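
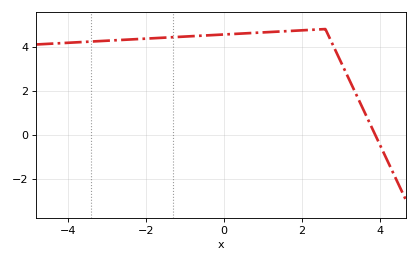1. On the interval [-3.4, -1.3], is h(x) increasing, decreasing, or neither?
increasing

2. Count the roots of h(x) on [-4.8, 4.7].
1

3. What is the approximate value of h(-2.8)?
4.2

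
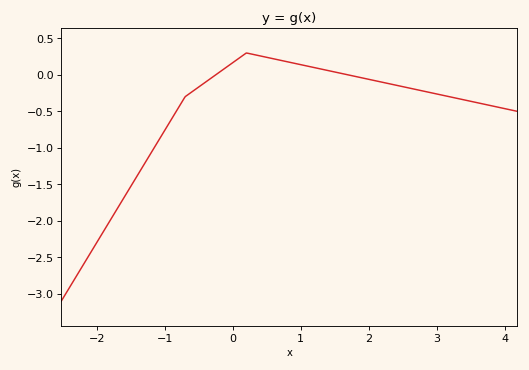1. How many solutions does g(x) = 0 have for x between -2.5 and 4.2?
2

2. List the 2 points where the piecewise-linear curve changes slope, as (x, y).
(-0.7, -0.3); (0.2, 0.3)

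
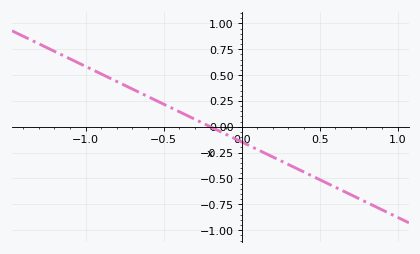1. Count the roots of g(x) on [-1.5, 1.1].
1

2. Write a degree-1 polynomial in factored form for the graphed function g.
y = -0.73(x + 0.2)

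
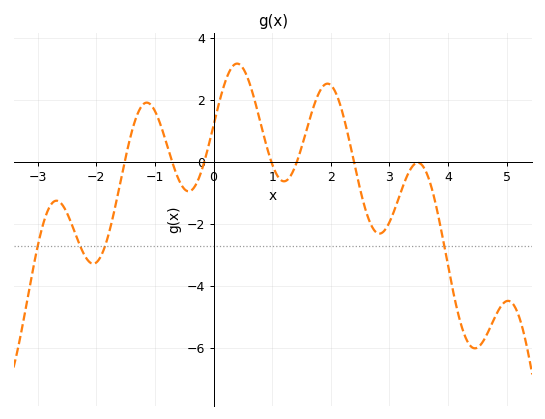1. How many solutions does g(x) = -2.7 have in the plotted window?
4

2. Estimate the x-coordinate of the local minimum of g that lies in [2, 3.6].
2.83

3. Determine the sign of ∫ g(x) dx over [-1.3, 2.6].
positive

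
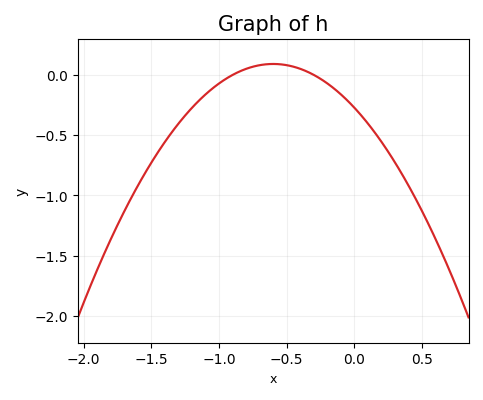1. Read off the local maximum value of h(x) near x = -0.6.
0.091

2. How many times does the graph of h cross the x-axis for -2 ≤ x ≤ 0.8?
2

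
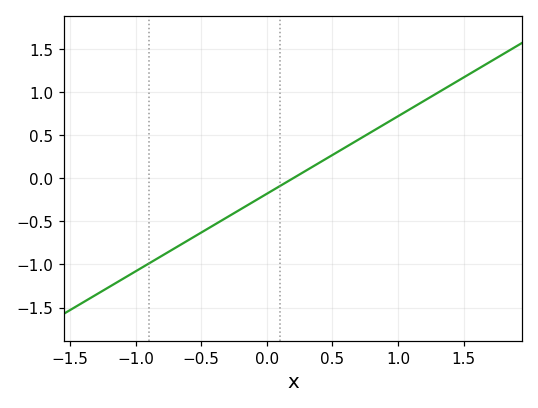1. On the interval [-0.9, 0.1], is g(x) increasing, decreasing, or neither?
increasing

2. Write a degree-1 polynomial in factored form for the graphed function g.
y = 0.9(x - 0.2)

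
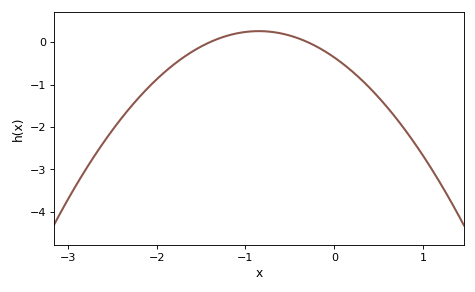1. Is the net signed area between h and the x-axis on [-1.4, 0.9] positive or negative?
negative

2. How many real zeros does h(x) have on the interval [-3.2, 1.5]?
2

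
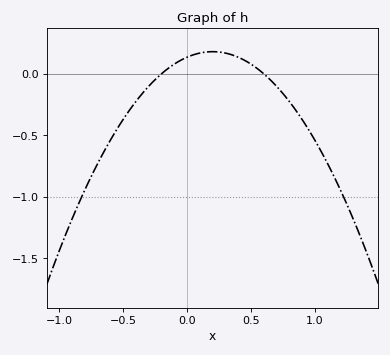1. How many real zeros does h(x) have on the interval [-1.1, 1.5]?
2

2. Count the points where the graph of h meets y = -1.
2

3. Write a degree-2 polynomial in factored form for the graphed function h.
y = -1.12(x + 0.2)(x - 0.6)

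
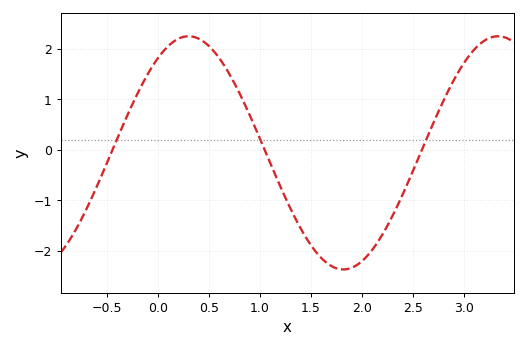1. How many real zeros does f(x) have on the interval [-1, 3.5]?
3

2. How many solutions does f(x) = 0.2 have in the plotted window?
3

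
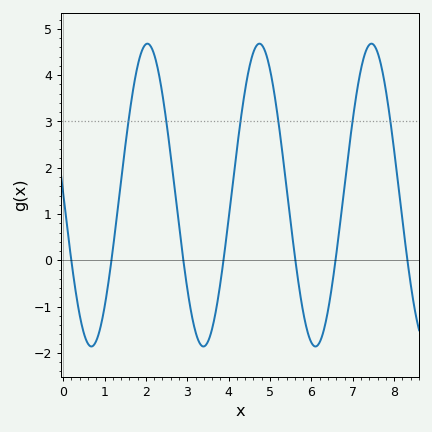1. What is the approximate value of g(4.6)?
4.5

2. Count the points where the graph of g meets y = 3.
6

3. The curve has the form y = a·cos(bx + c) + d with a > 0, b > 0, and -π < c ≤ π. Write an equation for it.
y = 3.27cos(2.32x + 1.56) + 1.41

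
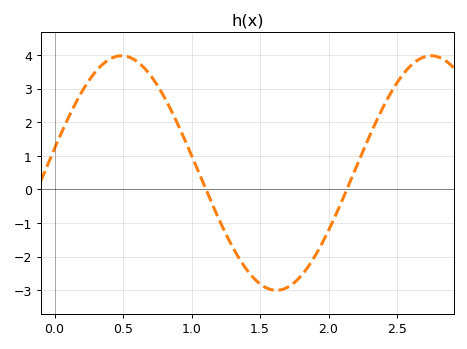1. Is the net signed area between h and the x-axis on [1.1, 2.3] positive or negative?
negative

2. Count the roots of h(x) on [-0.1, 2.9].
2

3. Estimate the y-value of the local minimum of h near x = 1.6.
-3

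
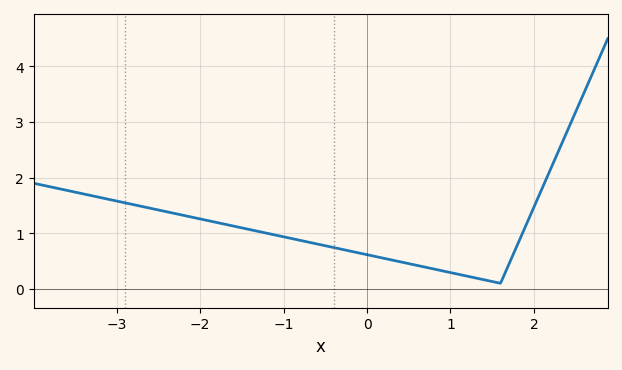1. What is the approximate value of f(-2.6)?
1.5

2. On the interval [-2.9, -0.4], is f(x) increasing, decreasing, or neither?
decreasing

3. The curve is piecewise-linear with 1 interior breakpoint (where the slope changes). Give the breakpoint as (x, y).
(1.6, 0.1)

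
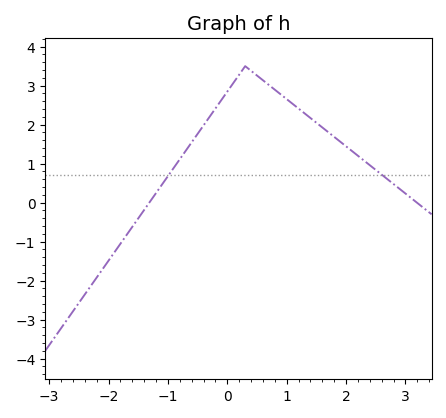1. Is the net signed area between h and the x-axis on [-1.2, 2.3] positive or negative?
positive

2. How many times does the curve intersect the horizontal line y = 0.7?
2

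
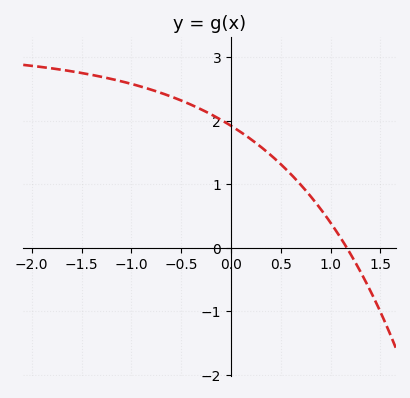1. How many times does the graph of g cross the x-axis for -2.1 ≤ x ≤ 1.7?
1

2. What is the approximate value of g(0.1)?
1.8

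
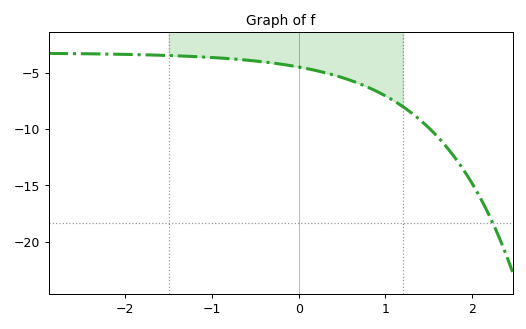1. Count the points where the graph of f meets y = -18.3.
1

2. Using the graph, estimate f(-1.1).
-3.61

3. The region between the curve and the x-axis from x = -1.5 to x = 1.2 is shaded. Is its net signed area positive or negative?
negative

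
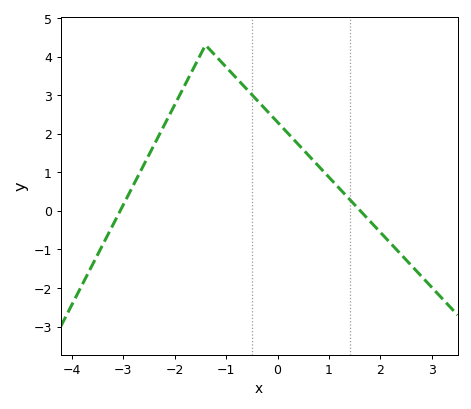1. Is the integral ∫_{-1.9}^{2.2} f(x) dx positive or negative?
positive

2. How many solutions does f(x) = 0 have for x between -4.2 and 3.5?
2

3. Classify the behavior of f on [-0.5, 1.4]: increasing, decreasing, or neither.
decreasing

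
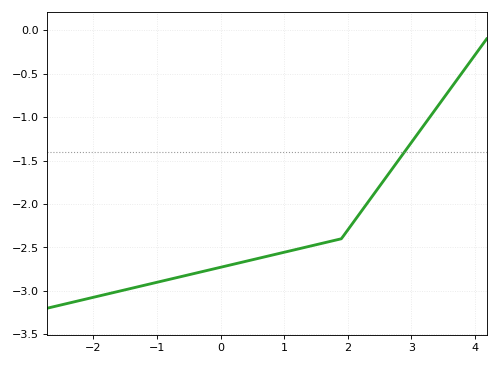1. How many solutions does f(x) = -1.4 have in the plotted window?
1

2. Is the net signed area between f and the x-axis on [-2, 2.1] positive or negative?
negative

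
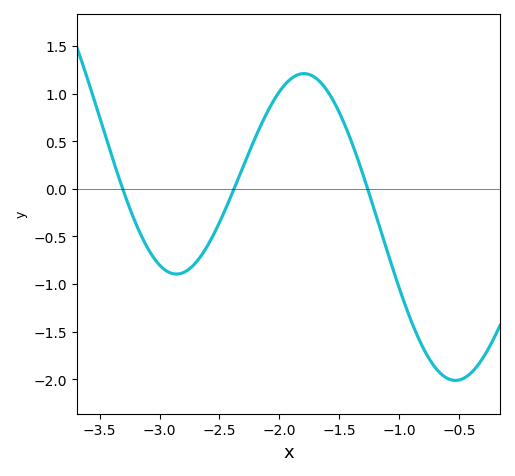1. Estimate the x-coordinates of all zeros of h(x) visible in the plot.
-3.3, -2.4, -1.25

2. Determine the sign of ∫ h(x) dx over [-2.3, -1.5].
positive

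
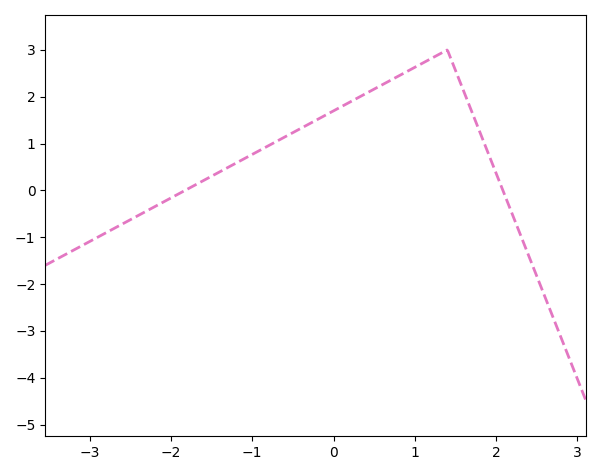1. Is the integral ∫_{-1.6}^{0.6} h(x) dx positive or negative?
positive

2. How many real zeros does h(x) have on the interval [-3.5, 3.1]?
2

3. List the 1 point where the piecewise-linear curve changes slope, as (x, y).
(1.4, 3)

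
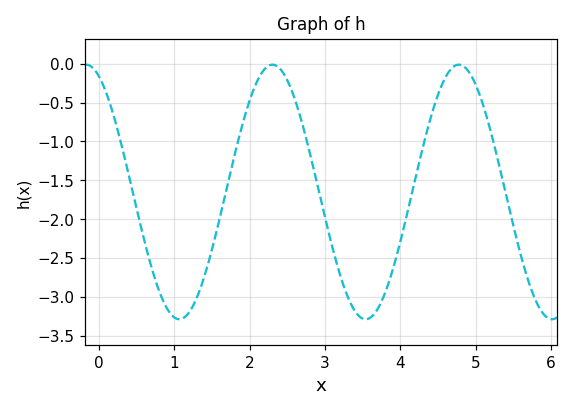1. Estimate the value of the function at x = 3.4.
-3.2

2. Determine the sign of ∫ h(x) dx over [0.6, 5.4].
negative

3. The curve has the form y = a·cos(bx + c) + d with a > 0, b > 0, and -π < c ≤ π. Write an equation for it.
y = 1.64cos(2.5x + 0.43) - 1.65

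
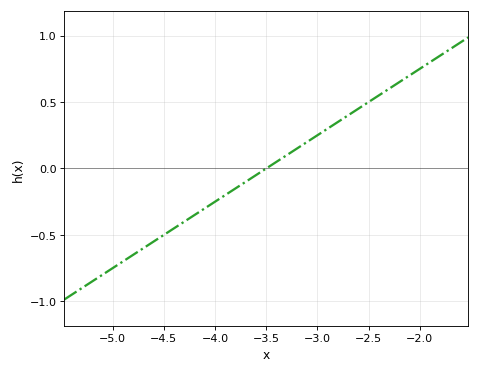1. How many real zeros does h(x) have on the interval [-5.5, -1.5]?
1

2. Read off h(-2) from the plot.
0.75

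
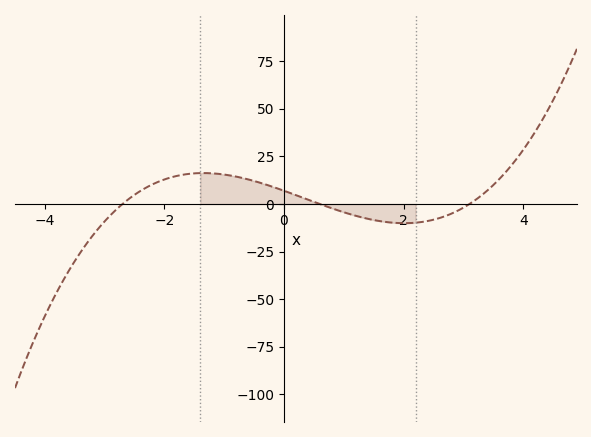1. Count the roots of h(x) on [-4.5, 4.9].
3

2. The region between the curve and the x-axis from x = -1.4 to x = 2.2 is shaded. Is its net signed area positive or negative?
positive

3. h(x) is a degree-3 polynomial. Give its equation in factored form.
y = 1.39(x + 2.7)(x - 0.6)(x - 3.1)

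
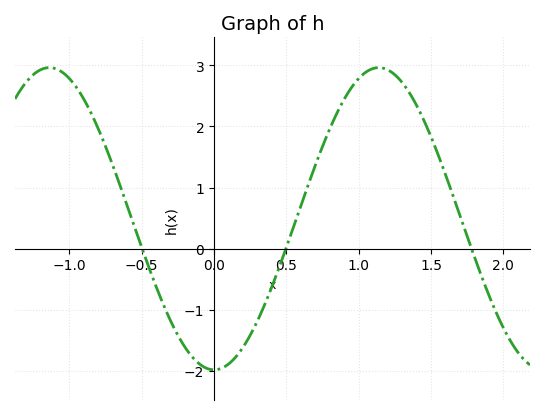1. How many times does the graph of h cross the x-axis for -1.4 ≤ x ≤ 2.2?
3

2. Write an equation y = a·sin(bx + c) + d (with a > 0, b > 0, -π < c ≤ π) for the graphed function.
y = 2.47sin(2.8x - 1.6) + 0.49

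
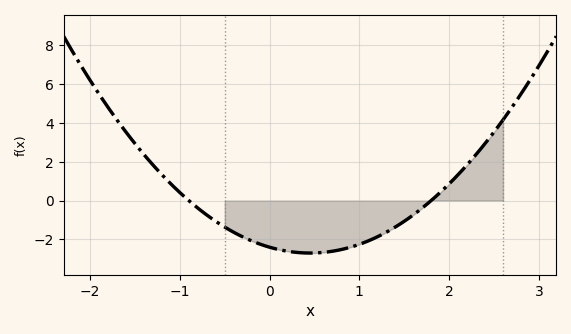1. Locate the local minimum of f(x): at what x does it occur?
0.5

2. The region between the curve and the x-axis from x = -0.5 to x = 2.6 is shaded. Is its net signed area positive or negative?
negative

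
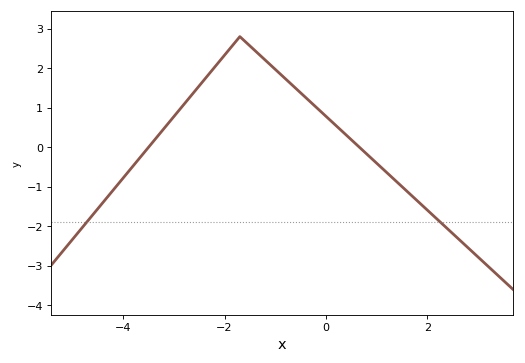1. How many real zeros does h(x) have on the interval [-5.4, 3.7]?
2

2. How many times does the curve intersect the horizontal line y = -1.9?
2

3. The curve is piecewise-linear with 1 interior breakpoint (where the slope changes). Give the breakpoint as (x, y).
(-1.7, 2.8)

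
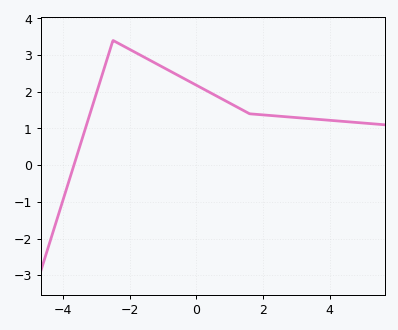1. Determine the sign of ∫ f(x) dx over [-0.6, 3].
positive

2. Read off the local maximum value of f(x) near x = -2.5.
3.4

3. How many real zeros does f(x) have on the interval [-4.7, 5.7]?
1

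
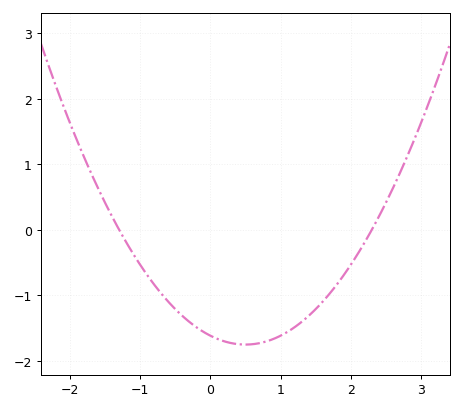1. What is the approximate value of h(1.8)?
-0.8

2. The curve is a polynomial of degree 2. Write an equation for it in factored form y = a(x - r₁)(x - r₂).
y = 0.54(x + 1.3)(x - 2.3)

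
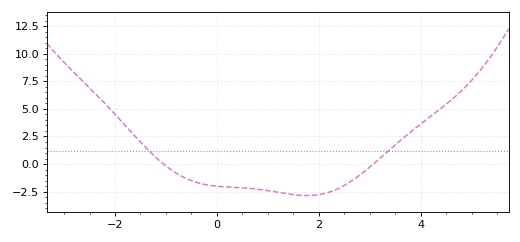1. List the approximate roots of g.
-1, 3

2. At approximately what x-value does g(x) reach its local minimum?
1.8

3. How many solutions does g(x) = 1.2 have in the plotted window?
2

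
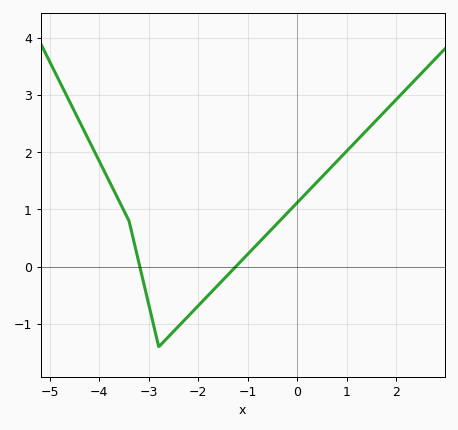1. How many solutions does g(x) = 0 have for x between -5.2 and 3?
2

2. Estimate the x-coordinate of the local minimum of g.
-2.8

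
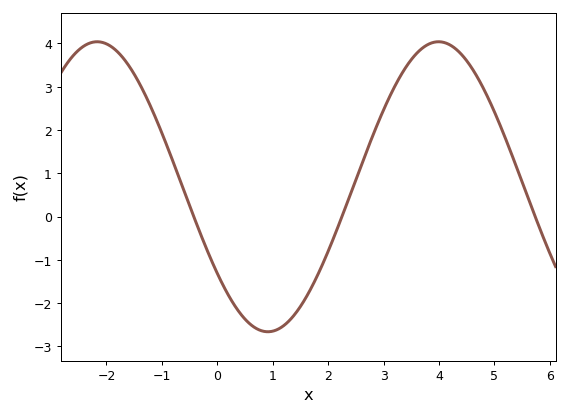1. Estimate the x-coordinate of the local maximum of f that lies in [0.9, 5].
3.99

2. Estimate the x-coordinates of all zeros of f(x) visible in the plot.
-0.424, 2.25, 5.74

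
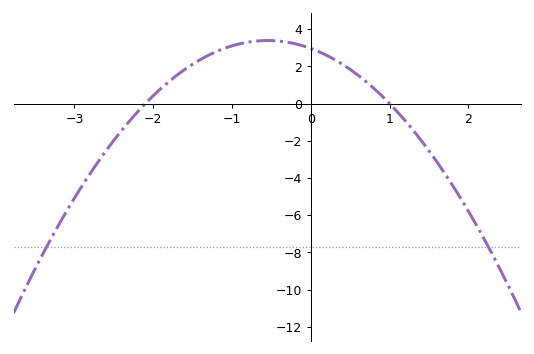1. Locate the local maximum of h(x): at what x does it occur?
-0.55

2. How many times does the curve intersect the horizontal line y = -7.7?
2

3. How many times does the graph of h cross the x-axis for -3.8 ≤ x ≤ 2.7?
2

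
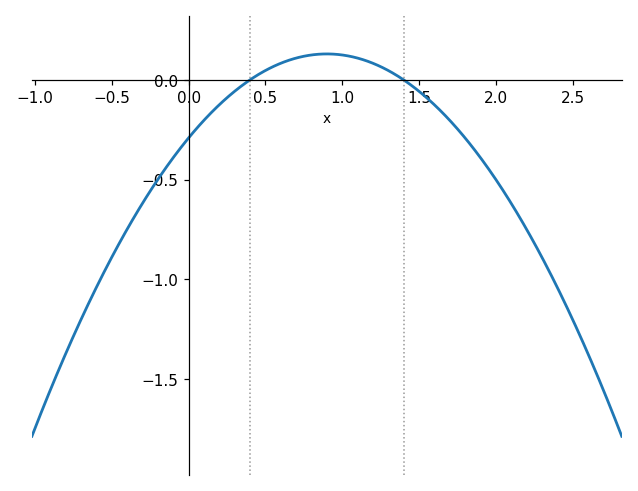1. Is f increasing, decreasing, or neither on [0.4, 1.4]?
neither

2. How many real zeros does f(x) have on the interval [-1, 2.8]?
2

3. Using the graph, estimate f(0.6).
0.1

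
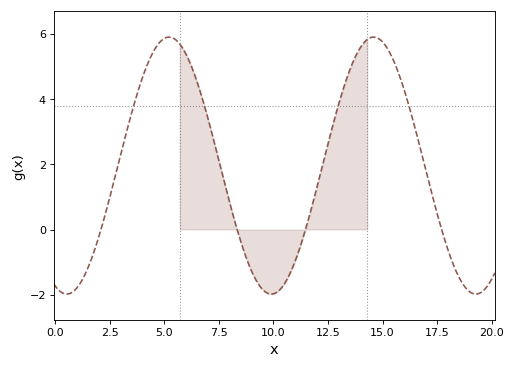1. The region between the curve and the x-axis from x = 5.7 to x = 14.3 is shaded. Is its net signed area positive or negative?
positive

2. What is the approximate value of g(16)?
4.26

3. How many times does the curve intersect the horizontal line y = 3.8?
4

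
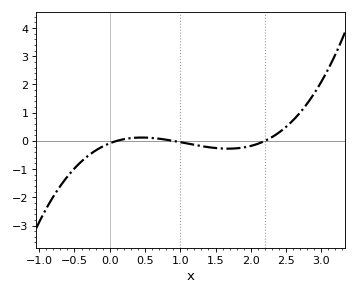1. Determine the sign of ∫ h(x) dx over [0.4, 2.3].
negative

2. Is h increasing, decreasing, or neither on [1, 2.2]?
neither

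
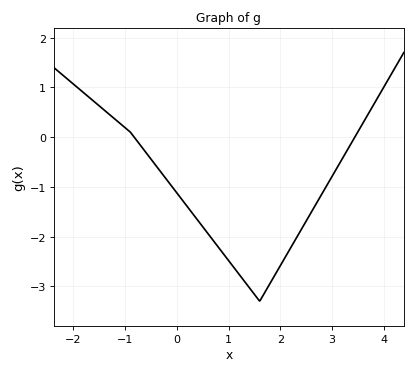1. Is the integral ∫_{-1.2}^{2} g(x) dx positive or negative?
negative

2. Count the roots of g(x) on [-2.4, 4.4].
2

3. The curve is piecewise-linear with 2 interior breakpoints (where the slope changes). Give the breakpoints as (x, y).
(-0.9, 0.1); (1.6, -3.3)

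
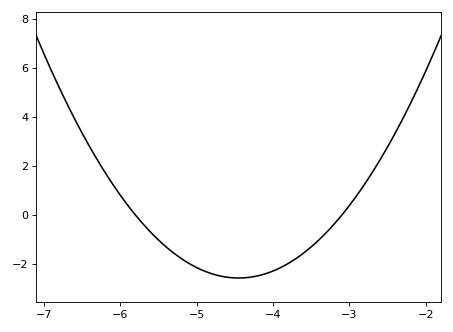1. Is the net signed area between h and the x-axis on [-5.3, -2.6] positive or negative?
negative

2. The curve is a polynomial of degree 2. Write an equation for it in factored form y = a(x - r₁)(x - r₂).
y = 1.41(x + 5.8)(x + 3.1)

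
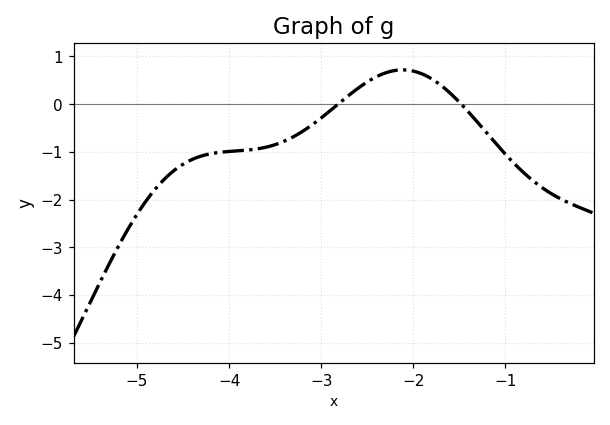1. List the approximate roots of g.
-2.8, -1.5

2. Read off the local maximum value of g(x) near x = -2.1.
0.7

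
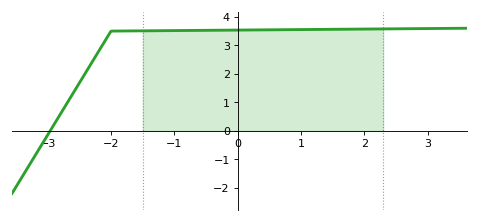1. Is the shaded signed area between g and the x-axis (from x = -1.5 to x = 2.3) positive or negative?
positive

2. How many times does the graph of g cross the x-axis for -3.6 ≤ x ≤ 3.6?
1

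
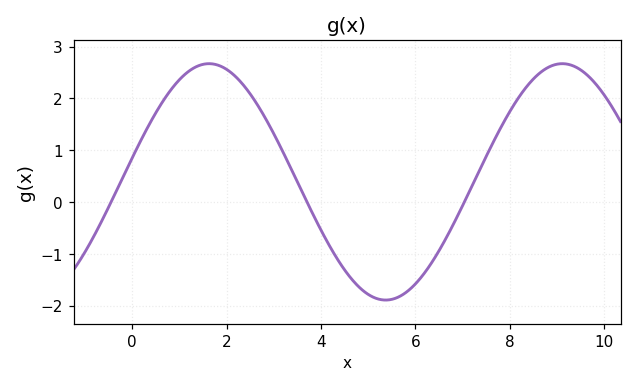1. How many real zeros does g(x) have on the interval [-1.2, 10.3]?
3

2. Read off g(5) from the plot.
-1.78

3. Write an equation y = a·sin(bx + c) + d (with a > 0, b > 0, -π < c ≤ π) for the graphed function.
y = 2.28sin(0.84x + 0.202) + 0.39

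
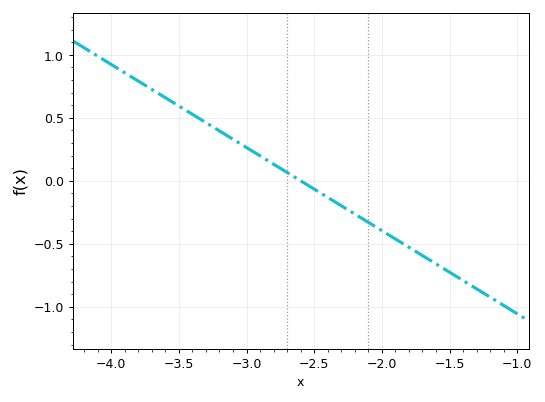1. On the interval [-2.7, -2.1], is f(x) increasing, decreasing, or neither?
decreasing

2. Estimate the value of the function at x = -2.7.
0.066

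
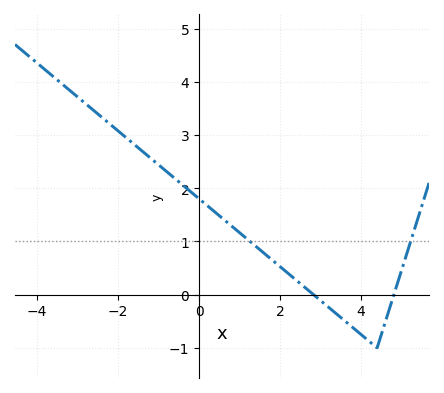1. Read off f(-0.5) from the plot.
2.12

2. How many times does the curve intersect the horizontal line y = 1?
2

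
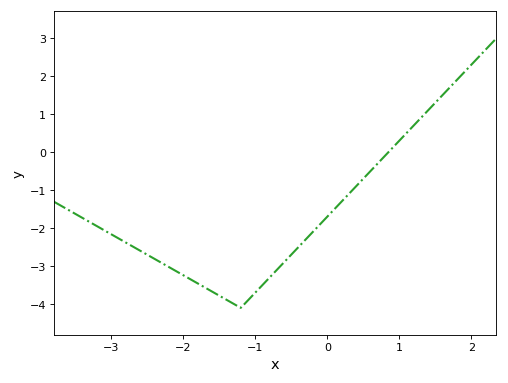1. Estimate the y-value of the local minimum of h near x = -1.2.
-4.1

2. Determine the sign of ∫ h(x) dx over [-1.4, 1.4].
negative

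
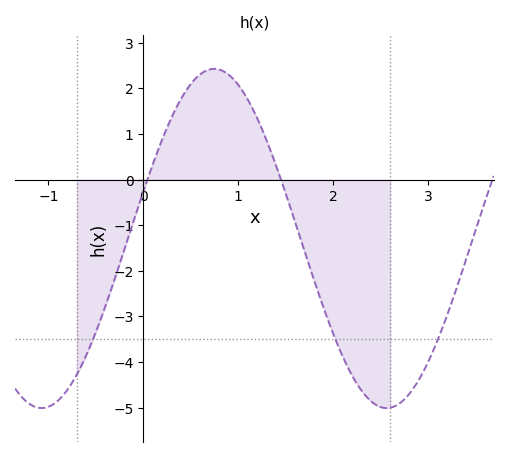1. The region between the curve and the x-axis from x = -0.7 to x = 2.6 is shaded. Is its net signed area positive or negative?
negative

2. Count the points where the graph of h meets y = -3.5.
3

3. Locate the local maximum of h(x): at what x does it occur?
0.7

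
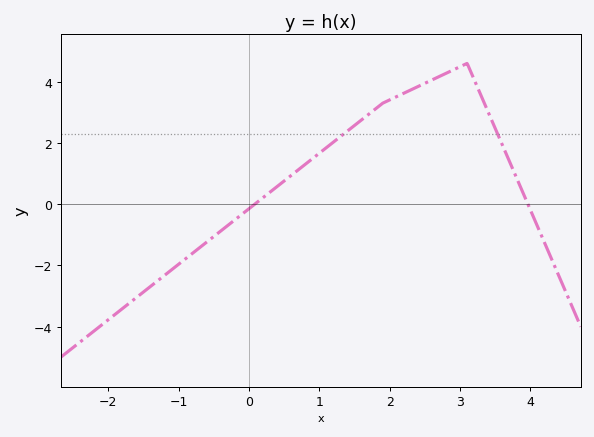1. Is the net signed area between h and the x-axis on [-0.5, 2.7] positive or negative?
positive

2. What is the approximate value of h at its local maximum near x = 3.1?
4.6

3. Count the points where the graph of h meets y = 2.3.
2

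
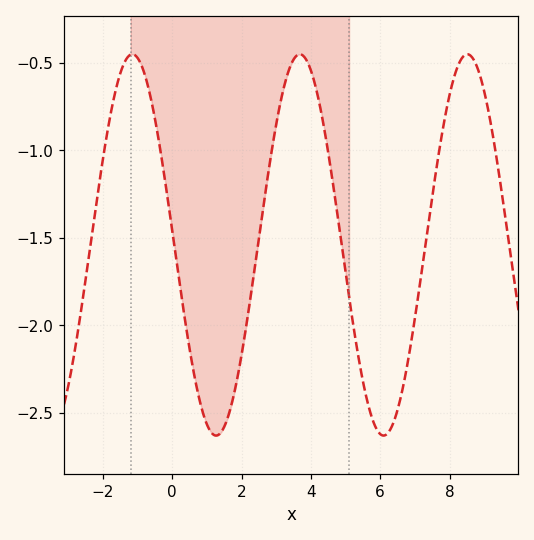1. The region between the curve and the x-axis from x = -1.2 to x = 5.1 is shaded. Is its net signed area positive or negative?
negative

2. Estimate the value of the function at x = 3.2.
-0.655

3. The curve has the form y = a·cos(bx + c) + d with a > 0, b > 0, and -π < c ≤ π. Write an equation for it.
y = 1.09cos(1.3x + 1.5) - 1.54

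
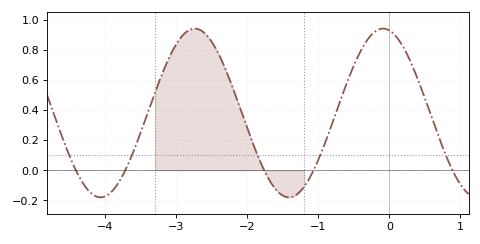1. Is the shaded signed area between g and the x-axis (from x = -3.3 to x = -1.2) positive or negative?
positive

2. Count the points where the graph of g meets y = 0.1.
5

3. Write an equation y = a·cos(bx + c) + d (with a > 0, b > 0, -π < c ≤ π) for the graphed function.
y = 0.56cos(2.37x + 0.212) + 0.38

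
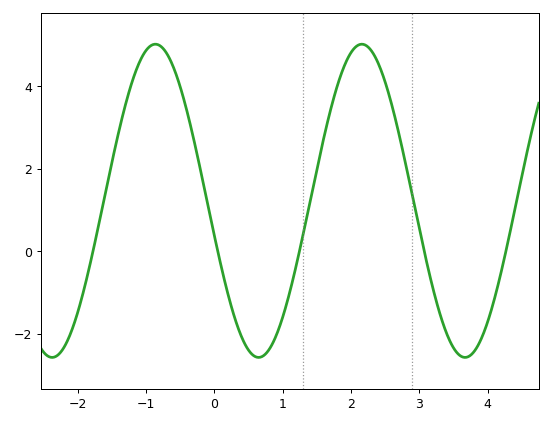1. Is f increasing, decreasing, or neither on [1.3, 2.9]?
neither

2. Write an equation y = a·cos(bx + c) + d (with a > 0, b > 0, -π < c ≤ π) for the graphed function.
y = 3.8cos(2.1x + 1.8) + 1.22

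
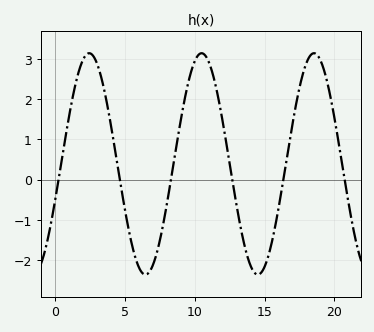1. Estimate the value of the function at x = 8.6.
0.677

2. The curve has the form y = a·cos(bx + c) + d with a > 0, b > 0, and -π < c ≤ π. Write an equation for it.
y = 2.76cos(0.78x - 1.89) + 0.39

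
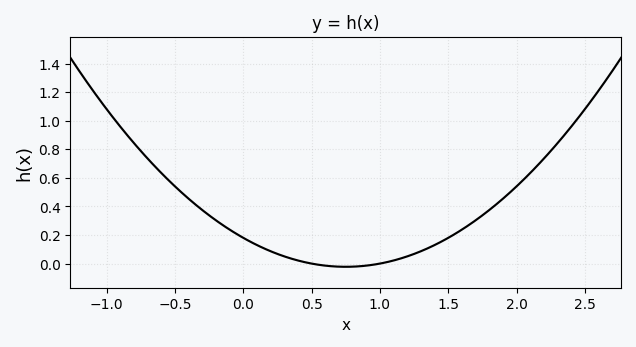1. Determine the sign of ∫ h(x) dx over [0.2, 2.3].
positive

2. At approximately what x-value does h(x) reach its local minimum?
0.8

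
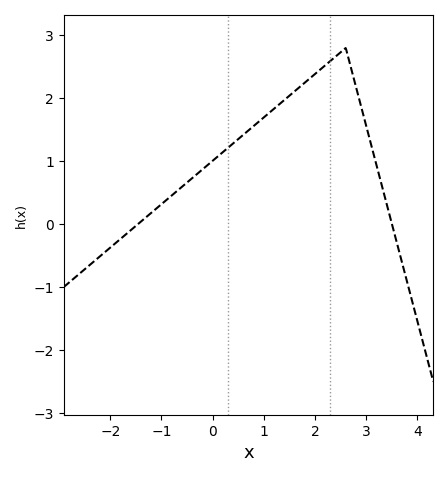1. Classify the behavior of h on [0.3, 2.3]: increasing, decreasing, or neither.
increasing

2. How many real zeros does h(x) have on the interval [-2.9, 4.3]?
2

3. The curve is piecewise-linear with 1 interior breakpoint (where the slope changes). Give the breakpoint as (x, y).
(2.6, 2.8)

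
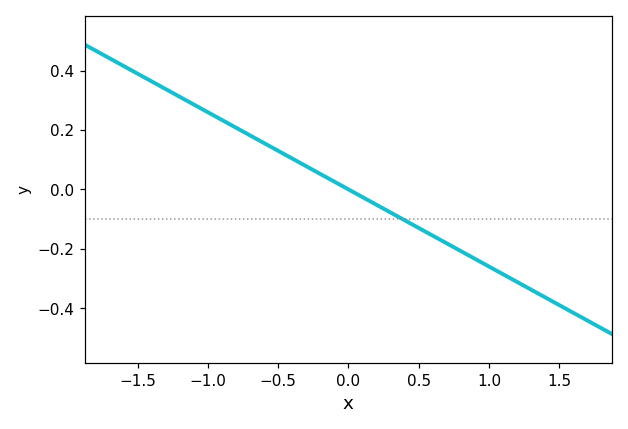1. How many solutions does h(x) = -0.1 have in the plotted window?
1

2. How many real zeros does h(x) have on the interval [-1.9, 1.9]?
1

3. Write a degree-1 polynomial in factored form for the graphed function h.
y = -0.26(x - 0)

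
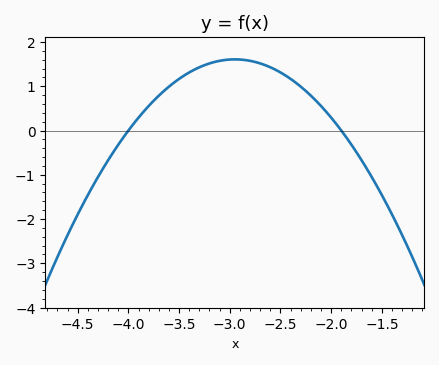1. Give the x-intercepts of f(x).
-4, -1.9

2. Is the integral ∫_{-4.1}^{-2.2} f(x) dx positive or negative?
positive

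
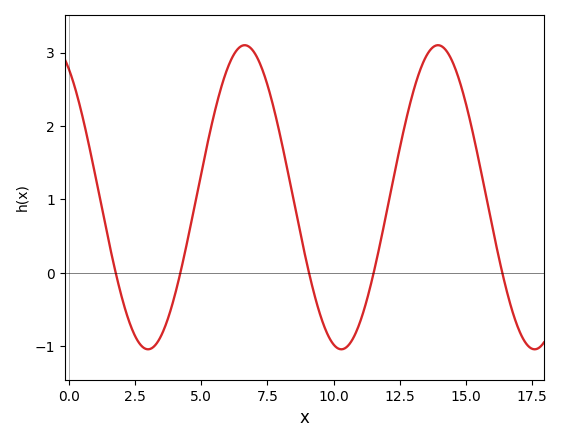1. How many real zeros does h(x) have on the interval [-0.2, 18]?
5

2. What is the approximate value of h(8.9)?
0.28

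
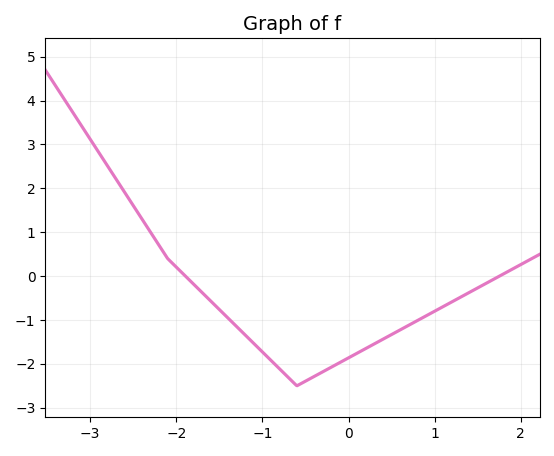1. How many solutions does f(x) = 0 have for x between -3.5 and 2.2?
2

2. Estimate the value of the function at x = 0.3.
-1.54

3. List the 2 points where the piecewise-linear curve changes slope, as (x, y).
(-2.1, 0.4); (-0.6, -2.5)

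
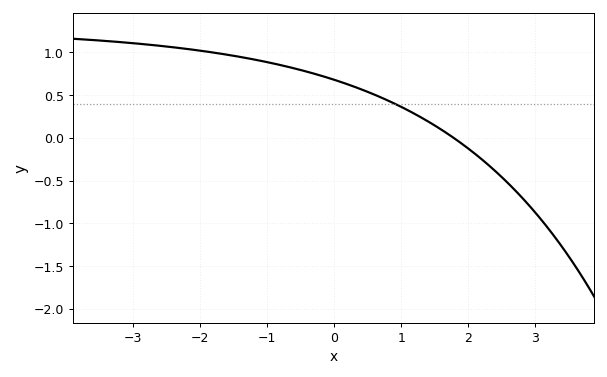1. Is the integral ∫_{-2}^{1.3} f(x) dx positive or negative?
positive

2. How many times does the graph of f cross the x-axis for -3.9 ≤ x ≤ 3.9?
1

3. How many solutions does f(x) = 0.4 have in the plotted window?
1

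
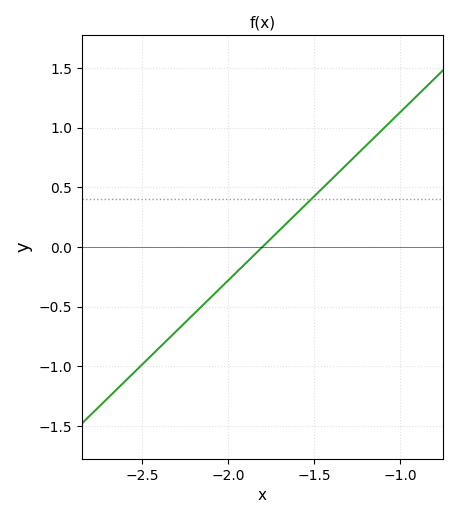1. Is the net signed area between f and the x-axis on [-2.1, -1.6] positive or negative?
negative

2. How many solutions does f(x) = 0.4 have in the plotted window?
1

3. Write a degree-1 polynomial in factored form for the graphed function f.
y = 1.41(x + 1.8)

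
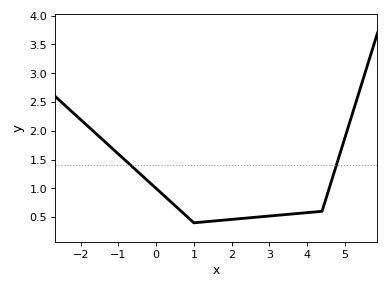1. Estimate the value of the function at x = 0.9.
0.45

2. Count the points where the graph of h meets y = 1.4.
2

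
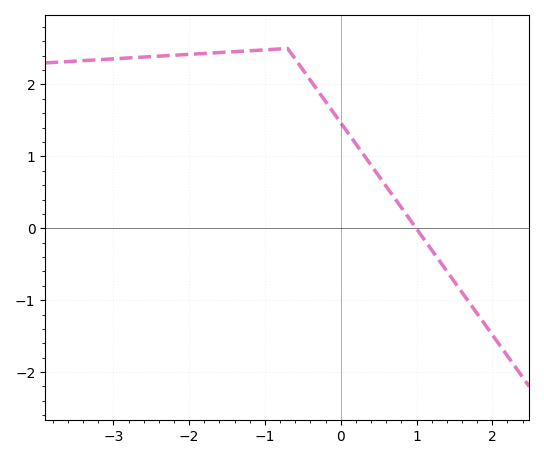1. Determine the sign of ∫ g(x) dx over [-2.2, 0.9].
positive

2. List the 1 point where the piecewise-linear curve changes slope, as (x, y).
(-0.7, 2.5)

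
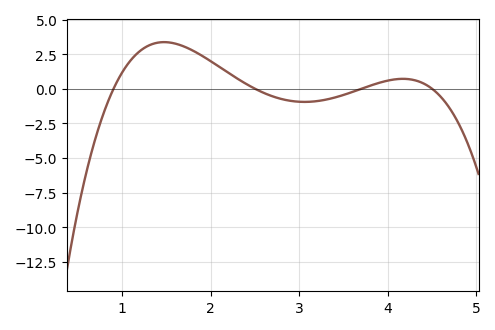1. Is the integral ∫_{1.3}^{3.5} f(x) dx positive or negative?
positive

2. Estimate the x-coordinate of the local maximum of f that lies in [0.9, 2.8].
1.5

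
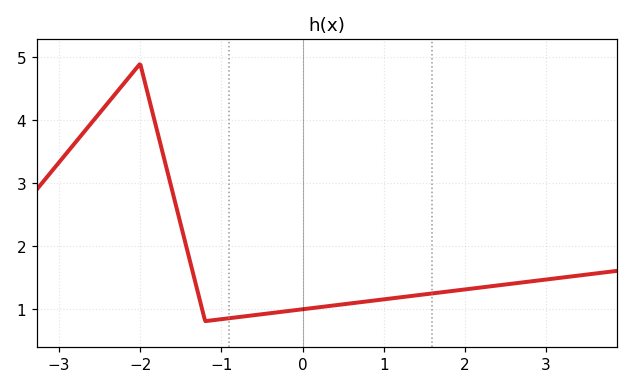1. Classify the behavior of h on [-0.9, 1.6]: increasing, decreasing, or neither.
increasing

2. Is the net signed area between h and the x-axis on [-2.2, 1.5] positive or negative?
positive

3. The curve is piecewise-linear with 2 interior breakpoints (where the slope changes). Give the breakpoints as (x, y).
(-2, 4.9); (-1.2, 0.8)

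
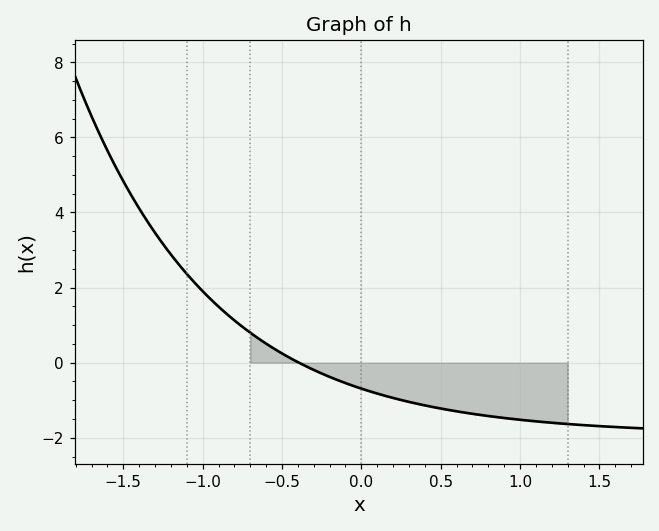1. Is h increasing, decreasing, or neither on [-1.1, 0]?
decreasing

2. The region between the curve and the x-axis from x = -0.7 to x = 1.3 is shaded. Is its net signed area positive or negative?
negative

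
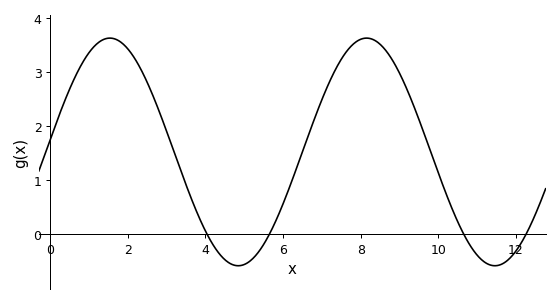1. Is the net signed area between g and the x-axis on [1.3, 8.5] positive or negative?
positive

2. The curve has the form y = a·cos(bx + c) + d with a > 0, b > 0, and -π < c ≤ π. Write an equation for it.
y = 2.1cos(0.95x - 1.5) + 1.52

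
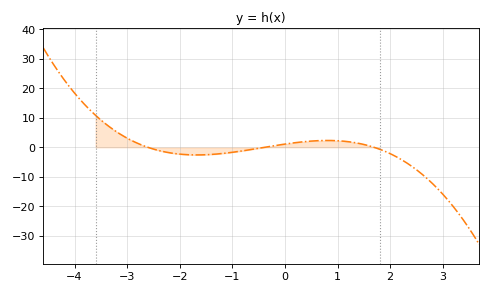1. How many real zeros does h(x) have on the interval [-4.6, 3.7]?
3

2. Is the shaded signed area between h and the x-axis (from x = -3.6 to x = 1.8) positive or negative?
positive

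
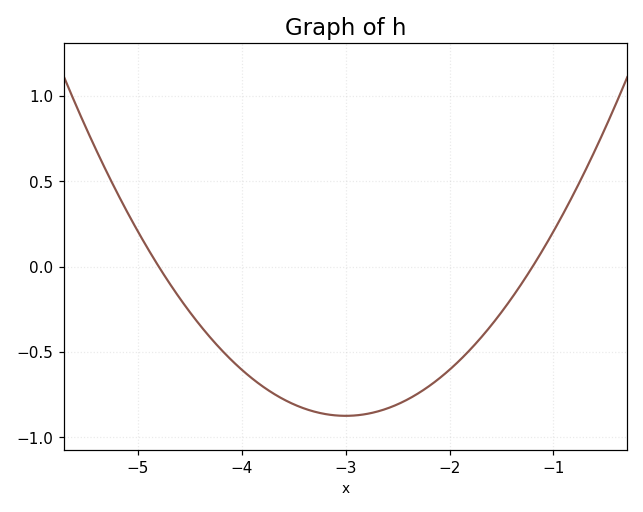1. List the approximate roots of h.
-4.8, -1.2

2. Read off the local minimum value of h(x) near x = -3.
-0.875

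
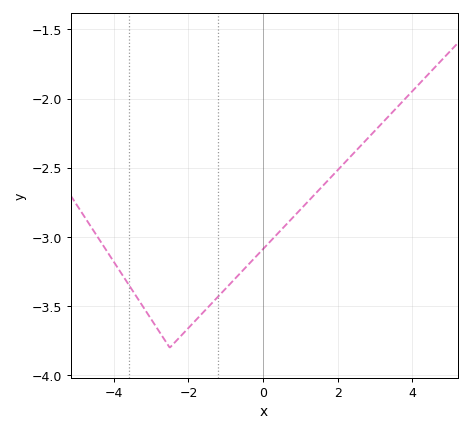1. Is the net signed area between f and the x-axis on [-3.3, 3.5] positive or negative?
negative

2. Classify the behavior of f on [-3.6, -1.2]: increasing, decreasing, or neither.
neither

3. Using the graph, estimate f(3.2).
-2.15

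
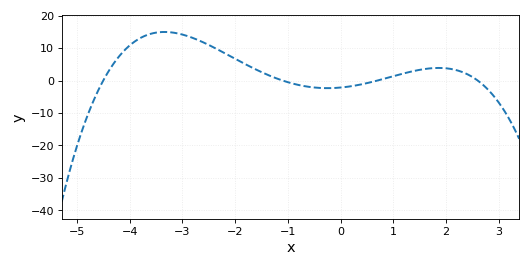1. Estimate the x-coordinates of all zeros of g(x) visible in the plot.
-4.4, -1.2, 0.8, 2.6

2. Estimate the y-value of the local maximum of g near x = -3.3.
15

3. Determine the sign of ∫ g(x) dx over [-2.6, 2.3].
positive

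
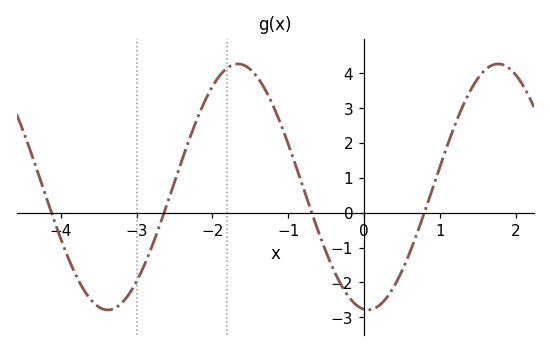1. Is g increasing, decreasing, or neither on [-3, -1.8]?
increasing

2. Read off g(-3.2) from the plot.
-2.6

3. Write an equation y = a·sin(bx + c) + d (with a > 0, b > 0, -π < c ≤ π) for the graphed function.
y = 3.53sin(1.83x - 1.67) + 0.74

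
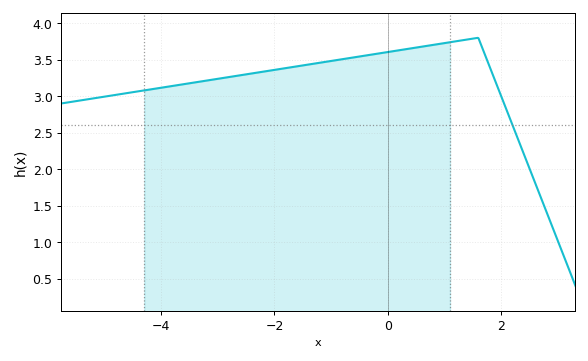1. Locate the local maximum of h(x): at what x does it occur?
1.6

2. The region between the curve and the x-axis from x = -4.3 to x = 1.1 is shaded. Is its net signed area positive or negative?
positive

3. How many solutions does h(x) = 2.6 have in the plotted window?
1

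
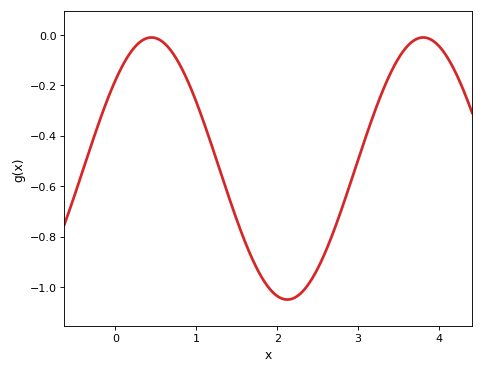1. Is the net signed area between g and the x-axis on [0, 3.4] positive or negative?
negative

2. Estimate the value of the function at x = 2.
-1.04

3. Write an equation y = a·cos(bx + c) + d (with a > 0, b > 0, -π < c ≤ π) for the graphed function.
y = 0.52cos(1.9x - 0.83) - 0.53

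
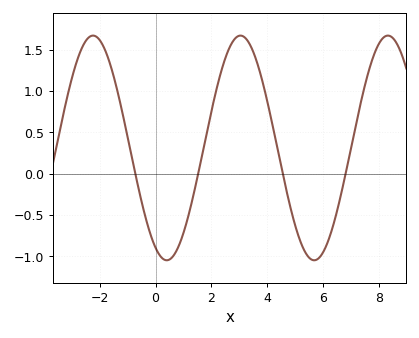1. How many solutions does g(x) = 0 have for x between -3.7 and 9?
4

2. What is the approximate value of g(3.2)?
1.65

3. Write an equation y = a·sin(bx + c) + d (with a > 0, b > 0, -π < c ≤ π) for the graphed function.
y = 1.36sin(1.2x - 2) + 0.31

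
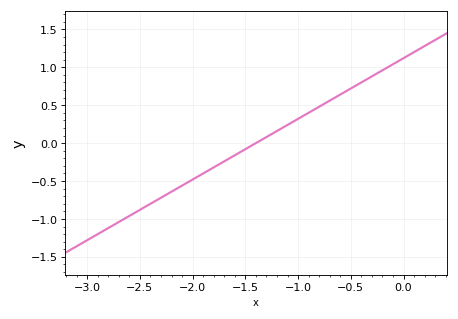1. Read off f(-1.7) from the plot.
-0.25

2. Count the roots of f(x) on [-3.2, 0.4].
1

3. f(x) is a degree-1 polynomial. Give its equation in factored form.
y = 0.8(x + 1.4)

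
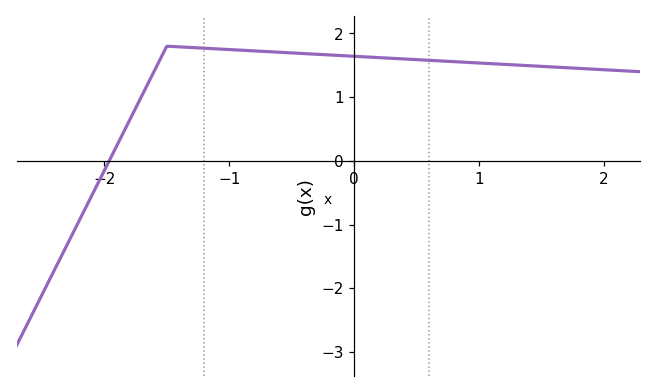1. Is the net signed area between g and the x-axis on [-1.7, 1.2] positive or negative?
positive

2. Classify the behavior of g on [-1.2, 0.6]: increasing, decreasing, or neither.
decreasing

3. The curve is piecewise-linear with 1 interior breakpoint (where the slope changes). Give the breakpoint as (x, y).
(-1.5, 1.8)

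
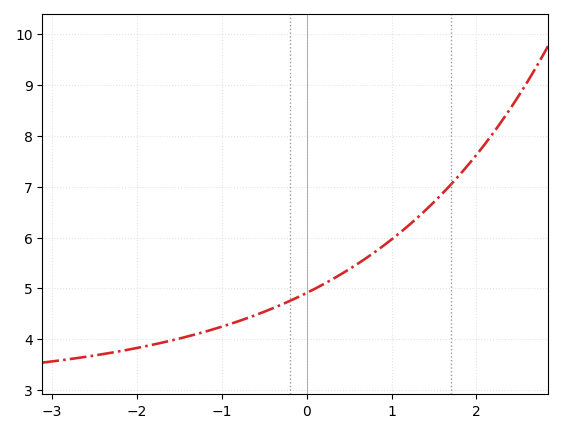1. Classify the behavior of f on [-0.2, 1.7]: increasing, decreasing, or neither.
increasing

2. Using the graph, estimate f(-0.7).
4.41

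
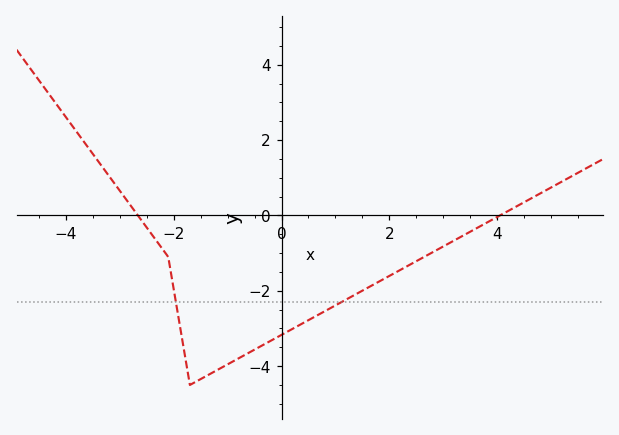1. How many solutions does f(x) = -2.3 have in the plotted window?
2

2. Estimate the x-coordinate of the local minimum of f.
-1.7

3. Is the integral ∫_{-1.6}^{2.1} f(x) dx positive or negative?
negative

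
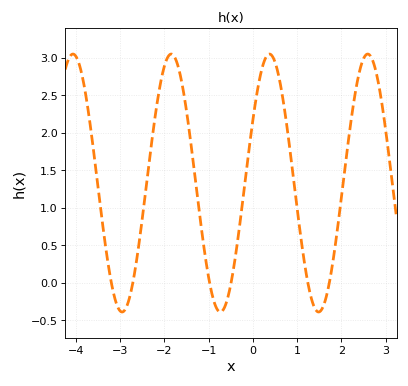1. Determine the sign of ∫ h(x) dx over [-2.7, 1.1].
positive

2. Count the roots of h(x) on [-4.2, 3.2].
6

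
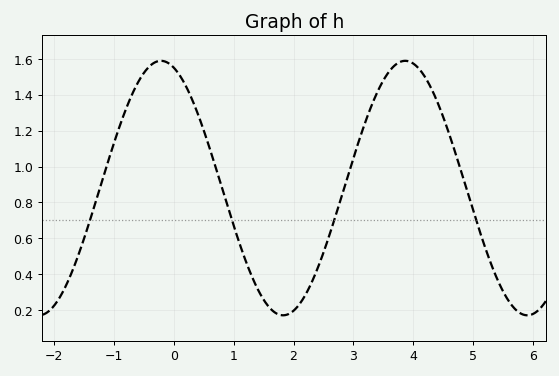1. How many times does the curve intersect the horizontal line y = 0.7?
4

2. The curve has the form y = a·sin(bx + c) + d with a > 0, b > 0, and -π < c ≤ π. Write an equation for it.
y = 0.71sin(1.5x + 1.9) + 0.88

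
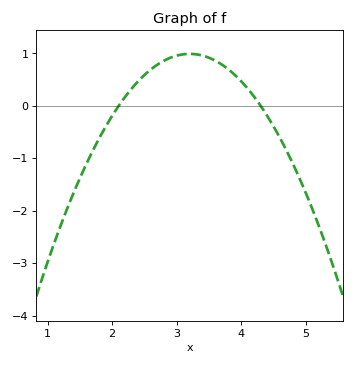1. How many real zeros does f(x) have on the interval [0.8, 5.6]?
2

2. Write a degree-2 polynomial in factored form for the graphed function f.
y = -0.82(x - 2.1)(x - 4.3)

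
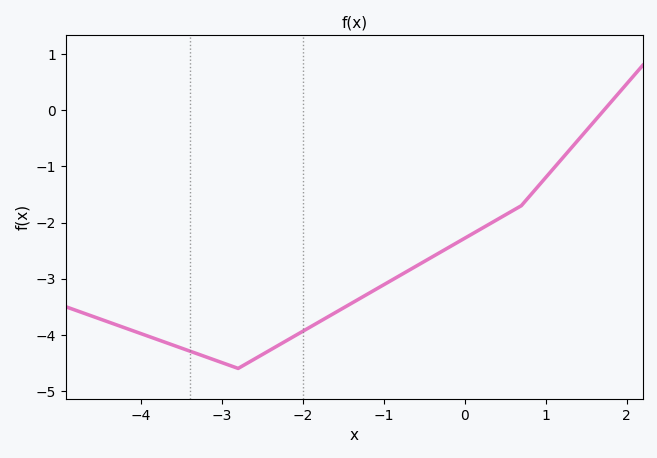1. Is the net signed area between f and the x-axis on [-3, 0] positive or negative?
negative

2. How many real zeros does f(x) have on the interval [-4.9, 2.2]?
1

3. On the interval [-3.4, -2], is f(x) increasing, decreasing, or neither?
neither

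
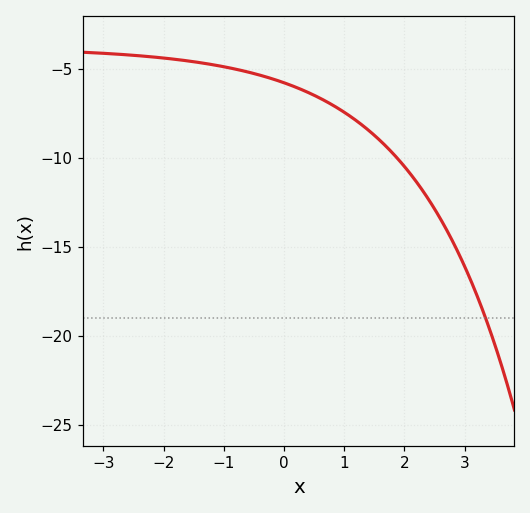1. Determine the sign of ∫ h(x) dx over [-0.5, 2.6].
negative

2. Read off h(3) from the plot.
-16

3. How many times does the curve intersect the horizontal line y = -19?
1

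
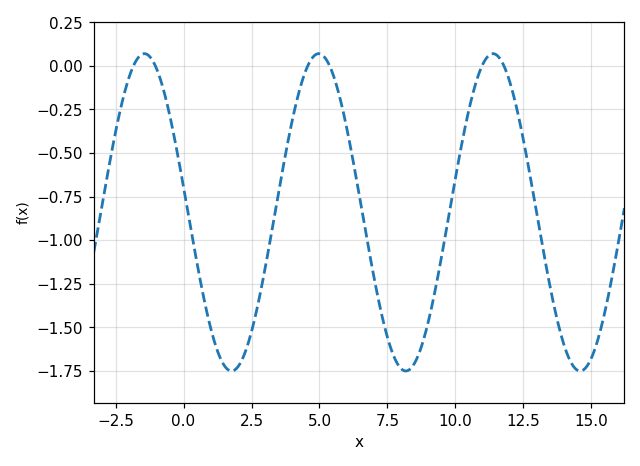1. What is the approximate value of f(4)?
-0.3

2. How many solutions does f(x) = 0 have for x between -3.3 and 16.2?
6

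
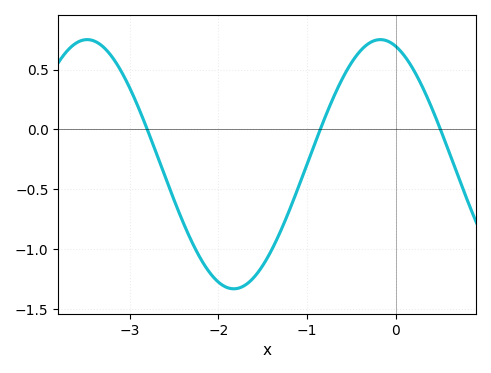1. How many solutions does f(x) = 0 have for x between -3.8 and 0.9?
3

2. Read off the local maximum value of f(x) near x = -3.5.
0.75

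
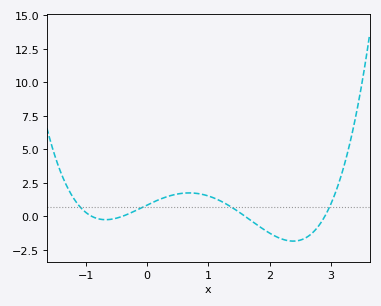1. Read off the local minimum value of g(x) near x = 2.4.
-1.85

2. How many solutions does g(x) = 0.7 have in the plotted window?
4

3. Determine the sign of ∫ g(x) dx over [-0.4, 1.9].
positive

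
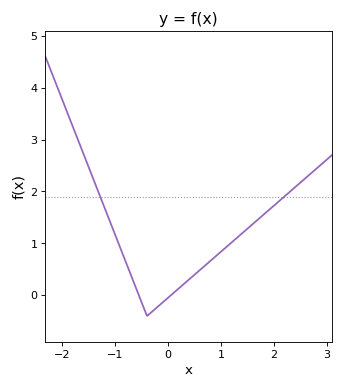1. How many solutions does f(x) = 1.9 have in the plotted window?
2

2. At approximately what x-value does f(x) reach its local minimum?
-0.4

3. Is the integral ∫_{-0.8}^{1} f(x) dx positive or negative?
positive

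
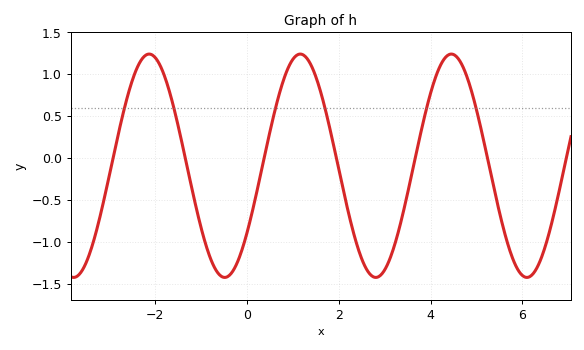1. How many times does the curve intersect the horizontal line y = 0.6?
6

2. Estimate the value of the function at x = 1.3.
1.19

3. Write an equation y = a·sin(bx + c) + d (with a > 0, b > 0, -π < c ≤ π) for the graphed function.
y = 1.33sin(1.91x - 0.65) - 0.09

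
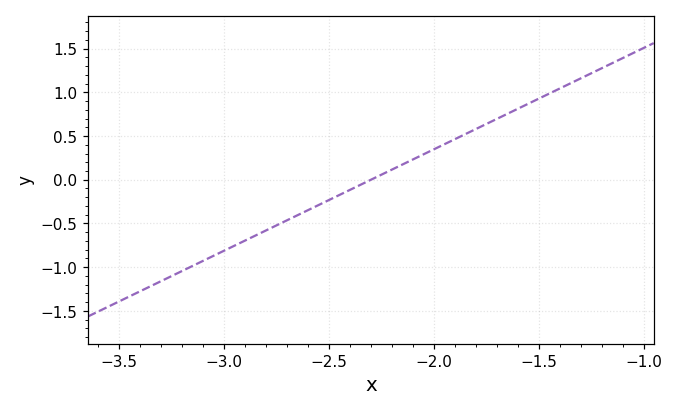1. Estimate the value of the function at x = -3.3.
-1.16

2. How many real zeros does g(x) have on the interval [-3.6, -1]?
1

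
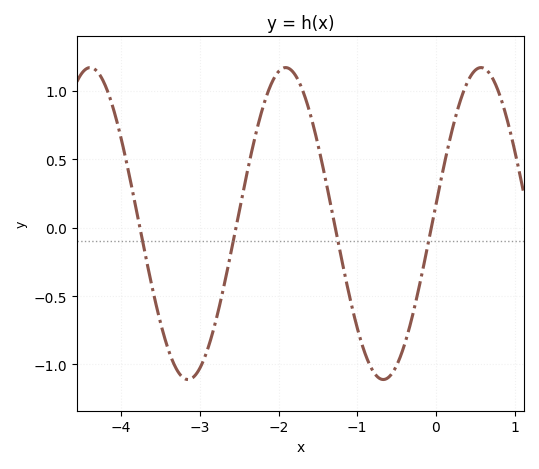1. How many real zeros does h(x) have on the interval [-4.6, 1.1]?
4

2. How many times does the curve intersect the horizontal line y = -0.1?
4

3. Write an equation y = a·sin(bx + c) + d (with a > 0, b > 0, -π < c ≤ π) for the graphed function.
y = 1.14sin(2.5x + 0.12) + 0.03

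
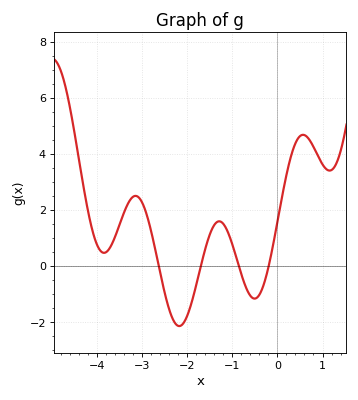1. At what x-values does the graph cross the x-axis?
-2.6, -1.7, -0.9, -0.2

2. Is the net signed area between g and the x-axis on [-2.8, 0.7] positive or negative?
positive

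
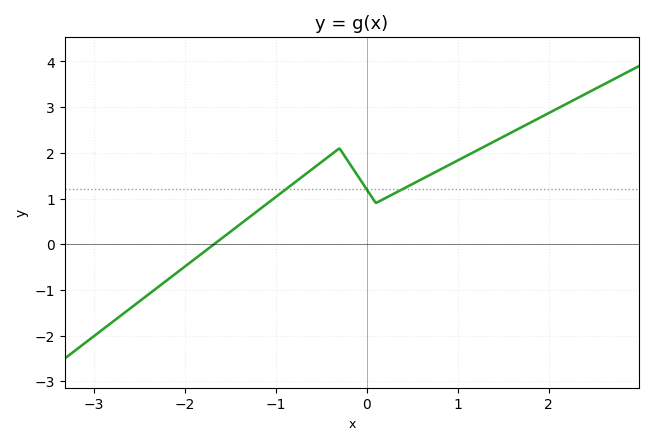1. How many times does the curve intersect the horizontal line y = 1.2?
3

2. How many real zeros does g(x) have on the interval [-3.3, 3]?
1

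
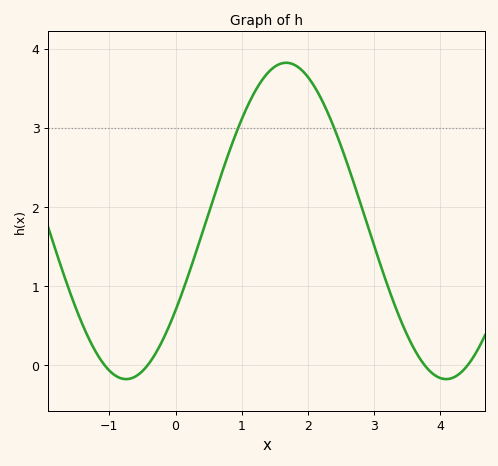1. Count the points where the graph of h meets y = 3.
2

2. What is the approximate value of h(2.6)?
2.53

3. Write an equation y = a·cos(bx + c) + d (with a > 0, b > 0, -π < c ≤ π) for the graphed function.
y = 2cos(1.3x - 2.17) + 1.82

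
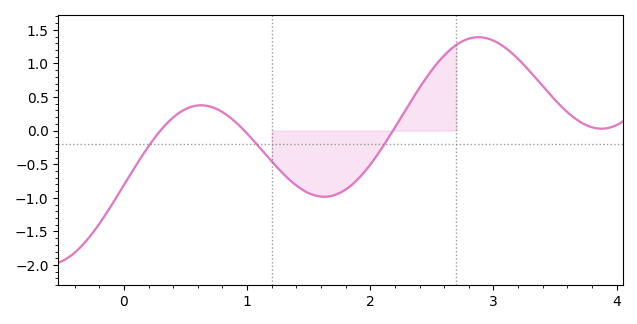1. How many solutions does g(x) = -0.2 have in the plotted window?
3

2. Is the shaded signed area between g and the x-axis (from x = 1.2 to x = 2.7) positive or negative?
negative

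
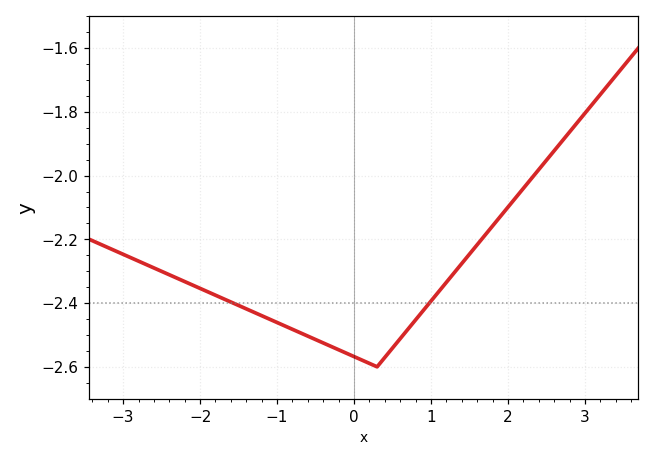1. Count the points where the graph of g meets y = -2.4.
2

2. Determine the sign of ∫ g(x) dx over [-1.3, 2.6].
negative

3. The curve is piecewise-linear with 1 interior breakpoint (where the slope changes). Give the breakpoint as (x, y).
(0.3, -2.6)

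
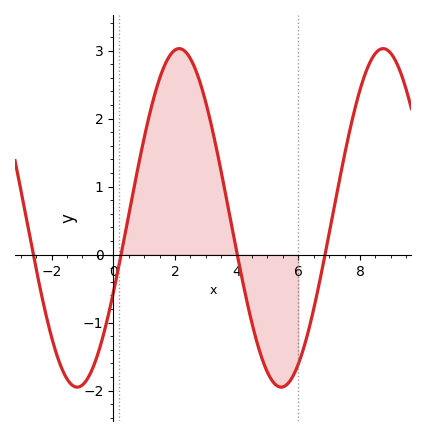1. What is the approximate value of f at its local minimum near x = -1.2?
-1.9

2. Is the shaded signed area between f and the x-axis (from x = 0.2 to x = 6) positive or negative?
positive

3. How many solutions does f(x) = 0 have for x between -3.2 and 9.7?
4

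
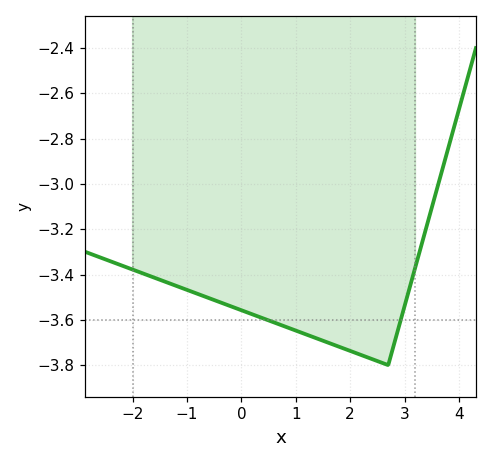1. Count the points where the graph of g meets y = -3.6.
2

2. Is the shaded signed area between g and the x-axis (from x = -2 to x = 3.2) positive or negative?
negative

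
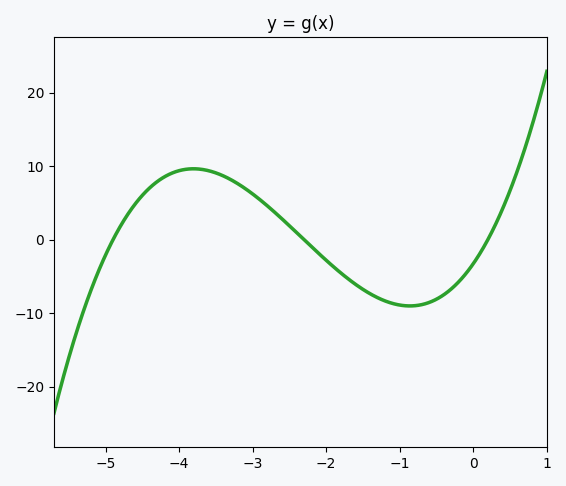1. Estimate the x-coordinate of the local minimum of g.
-0.861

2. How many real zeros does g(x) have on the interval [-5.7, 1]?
3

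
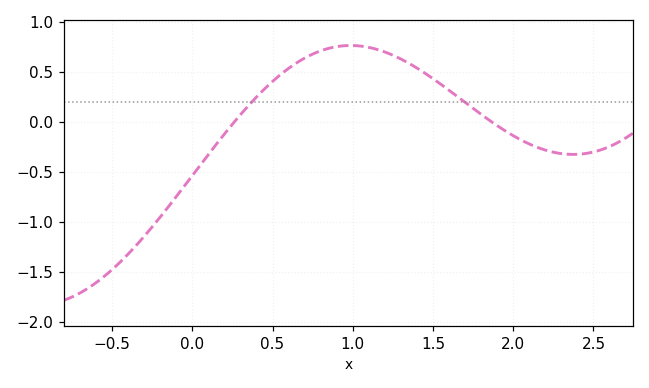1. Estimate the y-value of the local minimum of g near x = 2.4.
-0.35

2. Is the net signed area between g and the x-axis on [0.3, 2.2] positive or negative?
positive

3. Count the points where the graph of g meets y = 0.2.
2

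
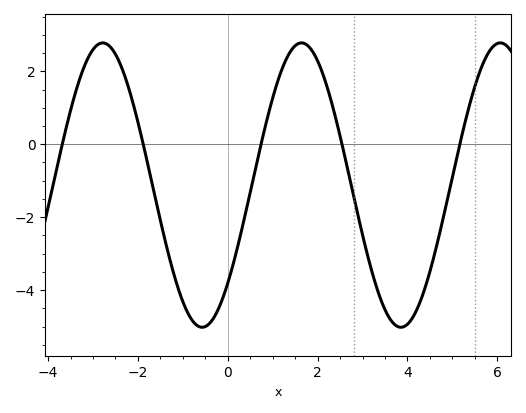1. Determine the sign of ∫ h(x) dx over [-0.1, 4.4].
negative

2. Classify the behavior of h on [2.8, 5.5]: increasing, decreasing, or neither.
neither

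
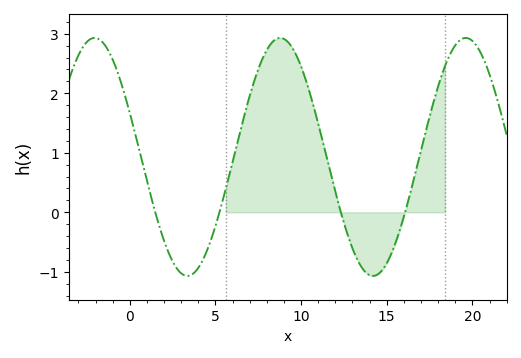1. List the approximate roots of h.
1.49, 5.24, 12.3, 16.1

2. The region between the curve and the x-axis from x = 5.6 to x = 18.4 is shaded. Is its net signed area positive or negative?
positive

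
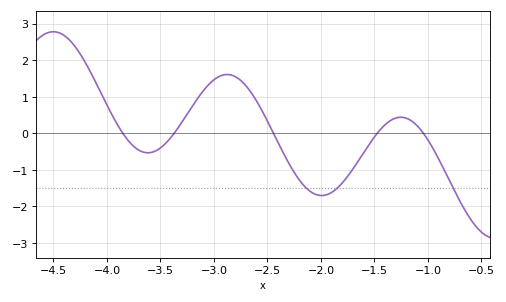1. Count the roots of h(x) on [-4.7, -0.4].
5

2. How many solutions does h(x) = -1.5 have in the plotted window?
3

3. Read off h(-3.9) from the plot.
0.229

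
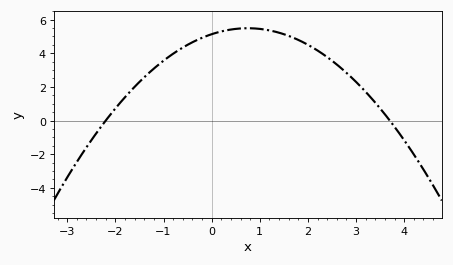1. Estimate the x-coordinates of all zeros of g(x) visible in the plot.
-2.2, 3.7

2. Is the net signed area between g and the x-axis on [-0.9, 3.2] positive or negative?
positive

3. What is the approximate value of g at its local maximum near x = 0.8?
5.48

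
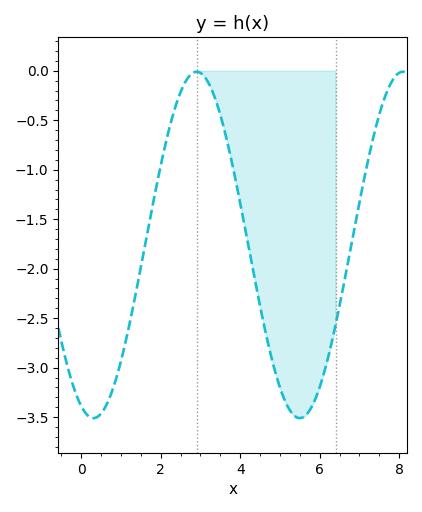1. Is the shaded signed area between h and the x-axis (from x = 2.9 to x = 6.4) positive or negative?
negative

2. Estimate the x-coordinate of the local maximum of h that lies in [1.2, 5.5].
2.9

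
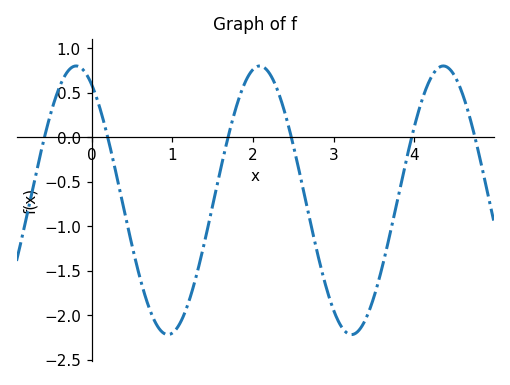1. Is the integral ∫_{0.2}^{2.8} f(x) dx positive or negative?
negative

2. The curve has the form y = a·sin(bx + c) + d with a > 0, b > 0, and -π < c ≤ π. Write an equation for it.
y = 1.51sin(2.76x + 2.1) - 0.71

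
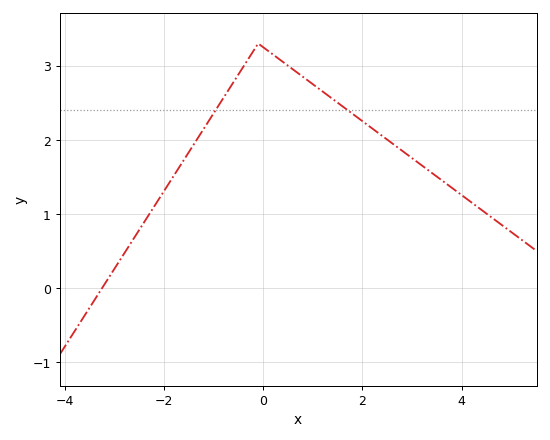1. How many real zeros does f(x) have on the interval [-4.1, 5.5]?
1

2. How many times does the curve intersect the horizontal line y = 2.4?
2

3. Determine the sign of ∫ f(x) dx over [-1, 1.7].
positive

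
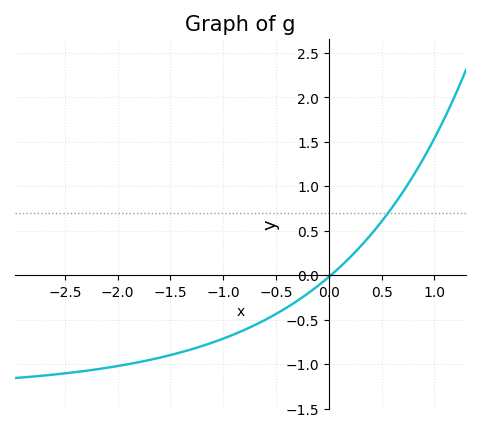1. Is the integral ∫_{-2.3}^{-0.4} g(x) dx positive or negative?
negative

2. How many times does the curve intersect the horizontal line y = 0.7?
1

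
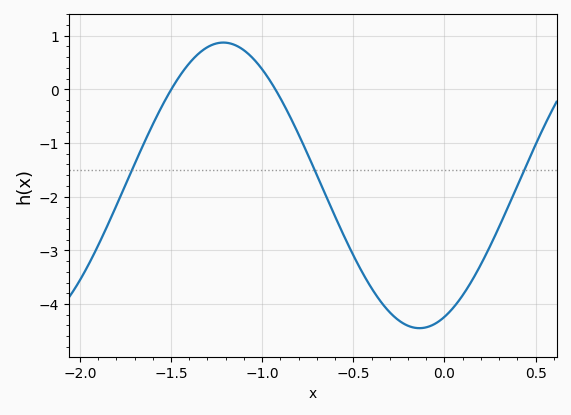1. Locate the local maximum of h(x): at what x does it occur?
-1.2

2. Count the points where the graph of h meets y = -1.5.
3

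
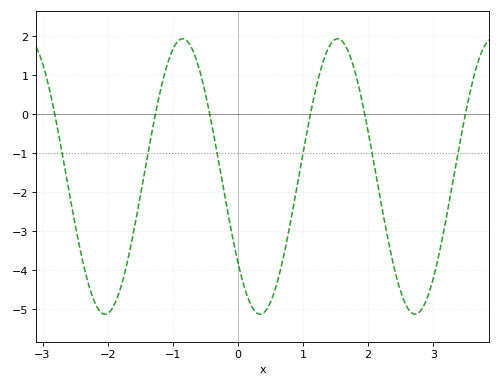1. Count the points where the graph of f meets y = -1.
6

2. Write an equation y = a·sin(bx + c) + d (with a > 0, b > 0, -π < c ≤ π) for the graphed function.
y = 3.54sin(2.6x - 2.5) - 1.6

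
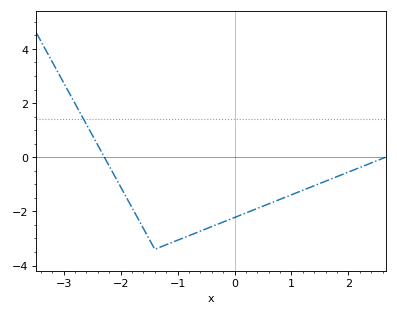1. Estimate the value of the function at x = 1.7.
-0.8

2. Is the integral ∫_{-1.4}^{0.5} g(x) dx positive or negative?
negative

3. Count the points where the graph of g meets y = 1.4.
1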